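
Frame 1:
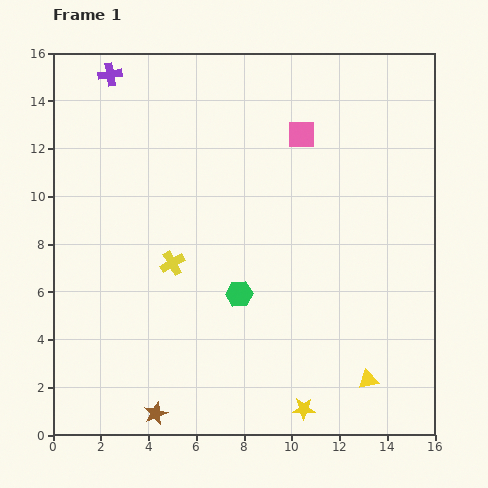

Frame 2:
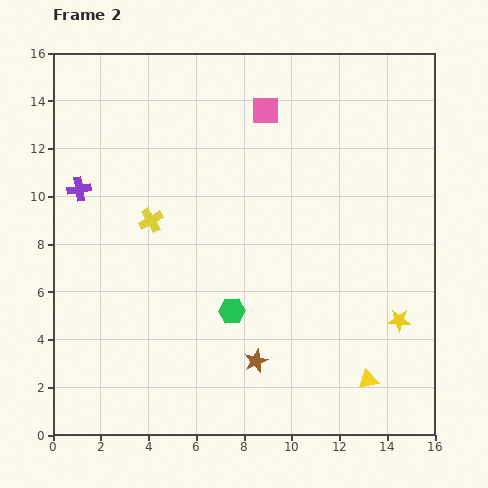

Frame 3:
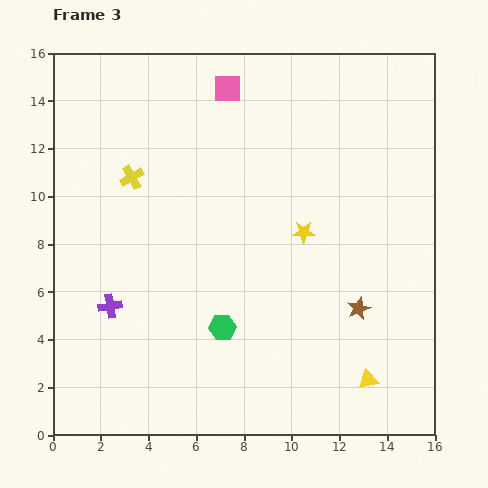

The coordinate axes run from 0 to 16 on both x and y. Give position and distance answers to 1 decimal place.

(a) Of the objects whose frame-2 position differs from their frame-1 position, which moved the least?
the green hexagon

(moved 0.8)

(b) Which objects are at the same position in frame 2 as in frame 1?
the yellow triangle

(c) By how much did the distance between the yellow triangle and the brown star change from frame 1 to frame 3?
-6.0

Distance in frame 1: 9.0. Distance in frame 3: 3.0.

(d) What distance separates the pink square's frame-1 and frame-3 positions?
3.6

The pink square moved from (10.4, 12.6) to (7.3, 14.5), a distance of √(3.1² + 1.9²) ≈ 3.6.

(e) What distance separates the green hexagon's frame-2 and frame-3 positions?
0.8

The green hexagon moved from (7.5, 5.2) to (7.1, 4.5), a distance of √(0.4² + 0.7²) ≈ 0.8.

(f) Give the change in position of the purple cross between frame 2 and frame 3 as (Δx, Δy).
(1.3, -4.9)

The purple cross was at (1.1, 10.3) in frame 2 and (2.4, 5.4) in frame 3.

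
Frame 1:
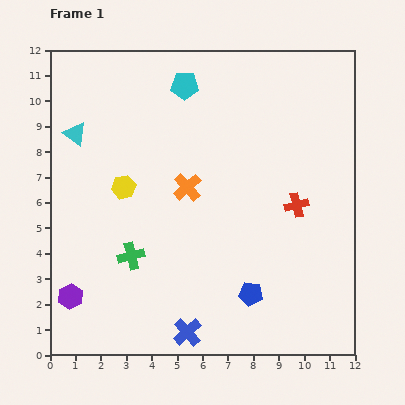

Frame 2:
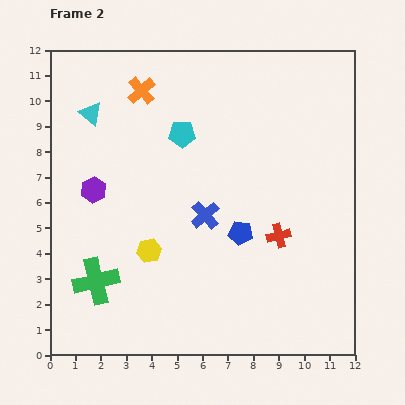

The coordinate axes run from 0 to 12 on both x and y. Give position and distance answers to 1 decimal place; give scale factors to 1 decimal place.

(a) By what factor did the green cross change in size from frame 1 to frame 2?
1.7×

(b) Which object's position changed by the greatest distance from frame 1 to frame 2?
the blue cross

(moved 4.7; next 4.3)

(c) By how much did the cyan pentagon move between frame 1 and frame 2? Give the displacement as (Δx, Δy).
(-0.1, -1.9)

The cyan pentagon was at (5.3, 10.6) in frame 1 and (5.2, 8.7) in frame 2.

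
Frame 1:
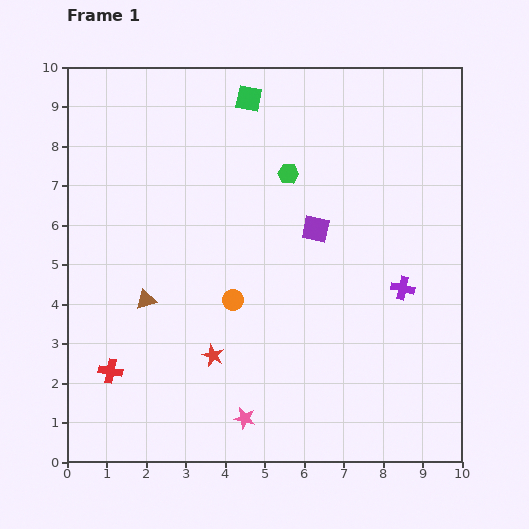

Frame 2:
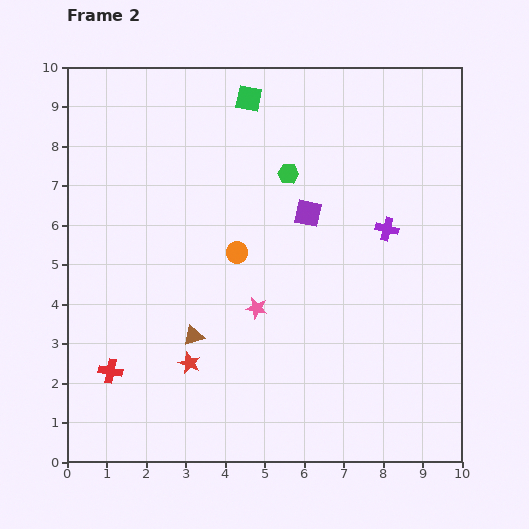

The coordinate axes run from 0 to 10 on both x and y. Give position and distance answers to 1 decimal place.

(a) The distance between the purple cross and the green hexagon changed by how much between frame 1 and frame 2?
-1.2

Distance in frame 1: 4.1. Distance in frame 2: 2.9.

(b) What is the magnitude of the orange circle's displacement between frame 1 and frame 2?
1.2

The orange circle moved from (4.2, 4.1) to (4.3, 5.3), a distance of √(0.1² + 1.2²) ≈ 1.2.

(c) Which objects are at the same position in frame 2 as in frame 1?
the red cross, the green square, the green hexagon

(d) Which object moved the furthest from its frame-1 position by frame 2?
the pink star

(moved 2.8; next 1.6)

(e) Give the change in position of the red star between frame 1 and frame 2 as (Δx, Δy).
(-0.6, -0.2)

The red star was at (3.7, 2.7) in frame 1 and (3.1, 2.5) in frame 2.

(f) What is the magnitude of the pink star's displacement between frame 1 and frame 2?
2.8

The pink star moved from (4.5, 1.1) to (4.8, 3.9), a distance of √(0.3² + 2.8²) ≈ 2.8.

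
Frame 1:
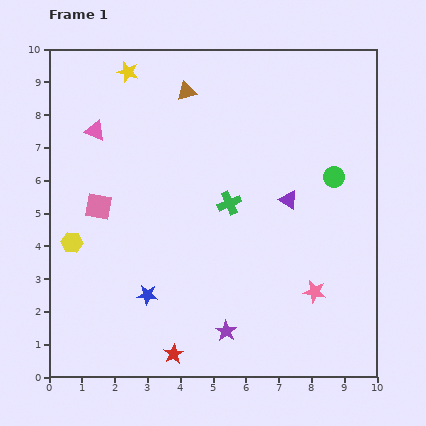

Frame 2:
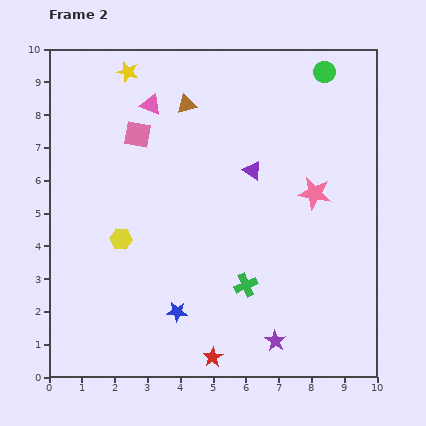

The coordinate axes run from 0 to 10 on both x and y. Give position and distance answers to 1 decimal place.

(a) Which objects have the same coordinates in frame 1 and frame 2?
the yellow star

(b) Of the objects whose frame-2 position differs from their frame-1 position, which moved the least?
the brown triangle

(moved 0.4)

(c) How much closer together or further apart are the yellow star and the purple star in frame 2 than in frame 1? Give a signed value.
+0.9

Distance in frame 1: 8.5. Distance in frame 2: 9.4.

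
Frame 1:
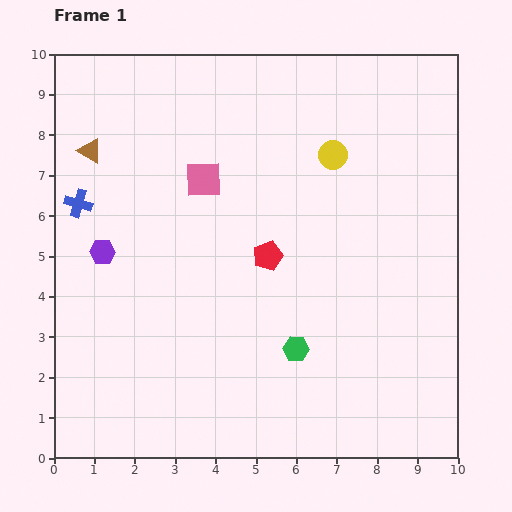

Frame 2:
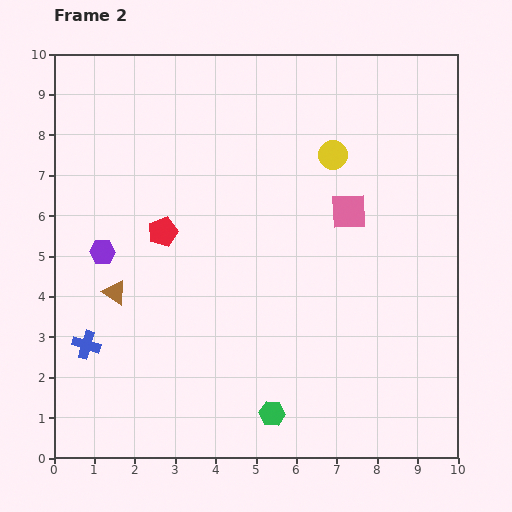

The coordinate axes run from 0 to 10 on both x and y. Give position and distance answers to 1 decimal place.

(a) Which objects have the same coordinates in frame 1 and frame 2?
the yellow circle, the purple hexagon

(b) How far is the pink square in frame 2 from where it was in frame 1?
3.7

The pink square moved from (3.7, 6.9) to (7.3, 6.1), a distance of √(3.6² + 0.8²) ≈ 3.7.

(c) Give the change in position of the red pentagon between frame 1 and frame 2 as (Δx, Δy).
(-2.6, 0.6)

The red pentagon was at (5.3, 5.0) in frame 1 and (2.7, 5.6) in frame 2.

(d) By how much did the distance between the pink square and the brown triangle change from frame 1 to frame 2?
+3.2

Distance in frame 1: 2.9. Distance in frame 2: 6.1.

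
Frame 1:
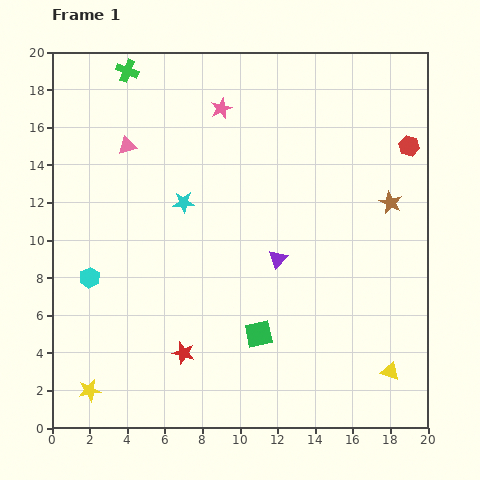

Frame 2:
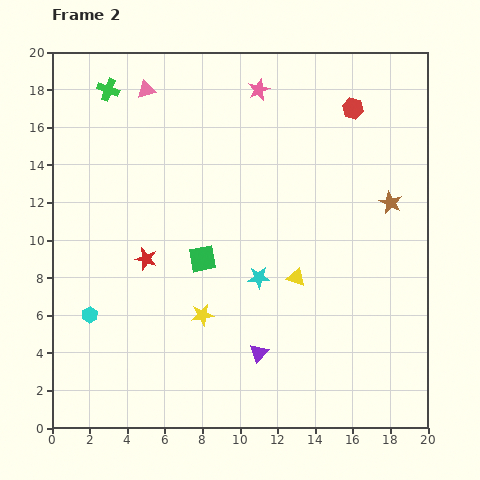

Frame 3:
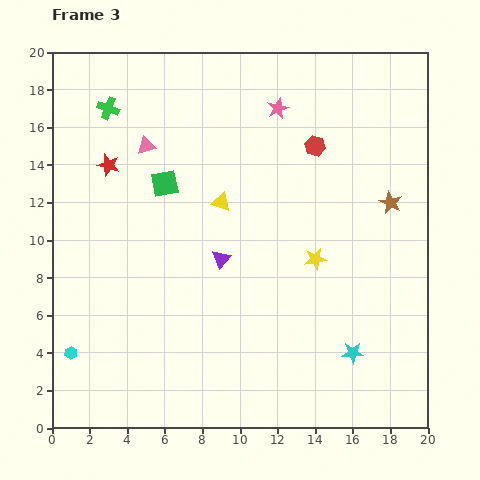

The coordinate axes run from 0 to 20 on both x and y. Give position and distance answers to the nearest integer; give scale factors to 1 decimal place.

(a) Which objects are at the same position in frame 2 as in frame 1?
the brown star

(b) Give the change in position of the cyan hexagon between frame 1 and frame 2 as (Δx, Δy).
(0, -2)

The cyan hexagon was at (2, 8) in frame 1 and (2, 6) in frame 2.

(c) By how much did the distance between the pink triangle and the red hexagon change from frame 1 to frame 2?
-4

Distance in frame 1: 15. Distance in frame 2: 11.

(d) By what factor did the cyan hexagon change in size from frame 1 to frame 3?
0.6×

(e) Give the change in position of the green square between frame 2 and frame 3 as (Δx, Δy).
(-2, 4)

The green square was at (8, 9) in frame 2 and (6, 13) in frame 3.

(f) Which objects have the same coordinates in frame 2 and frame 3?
the brown star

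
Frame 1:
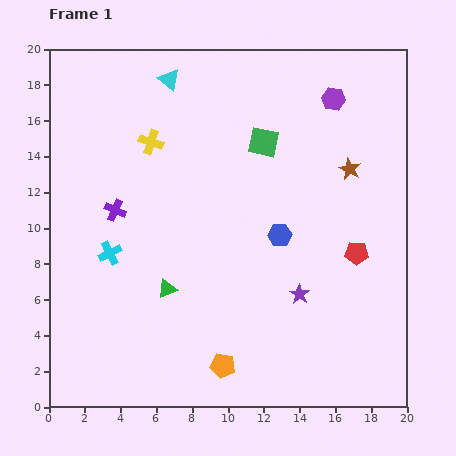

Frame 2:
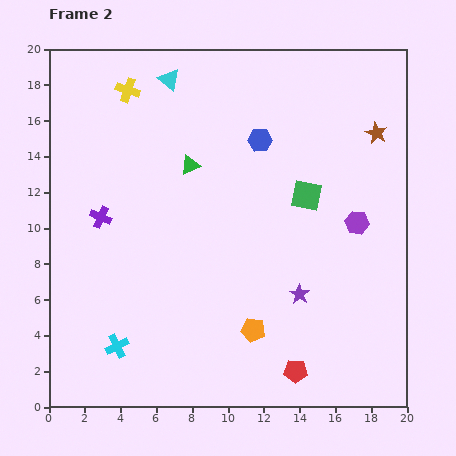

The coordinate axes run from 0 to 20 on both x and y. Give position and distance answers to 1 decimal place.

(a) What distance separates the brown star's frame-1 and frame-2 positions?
2.5

The brown star moved from (16.8, 13.3) to (18.3, 15.3), a distance of √(1.5² + 2.0²) ≈ 2.5.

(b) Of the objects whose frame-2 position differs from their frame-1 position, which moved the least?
the purple cross

(moved 0.9)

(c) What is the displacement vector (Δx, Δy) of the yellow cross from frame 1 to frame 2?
(-1.3, 2.9)

The yellow cross was at (5.7, 14.8) in frame 1 and (4.4, 17.7) in frame 2.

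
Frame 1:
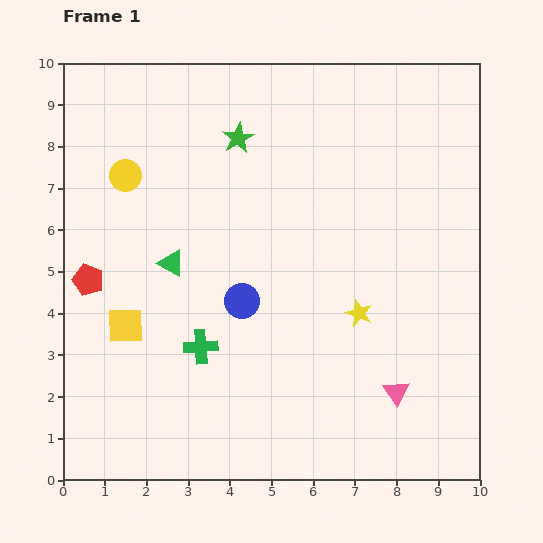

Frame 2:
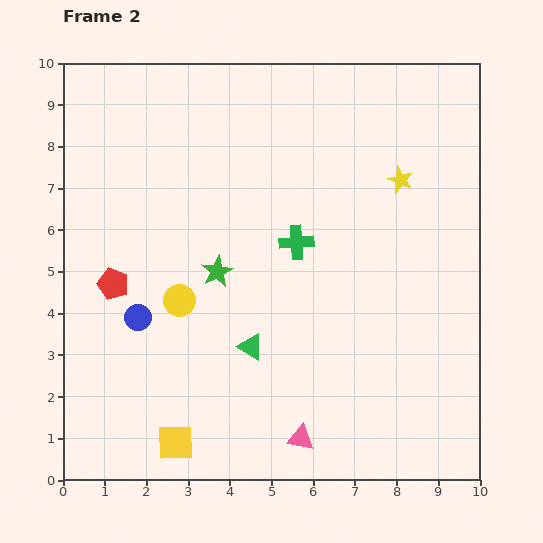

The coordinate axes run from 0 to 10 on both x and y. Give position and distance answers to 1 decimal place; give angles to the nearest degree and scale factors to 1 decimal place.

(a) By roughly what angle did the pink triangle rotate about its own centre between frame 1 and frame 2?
46° counter-clockwise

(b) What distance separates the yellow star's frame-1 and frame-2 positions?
3.4

The yellow star moved from (7.1, 4.0) to (8.1, 7.2), a distance of √(1.0² + 3.2²) ≈ 3.4.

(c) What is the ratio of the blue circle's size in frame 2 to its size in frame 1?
0.8×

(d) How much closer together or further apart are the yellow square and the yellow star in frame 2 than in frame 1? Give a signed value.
+2.7

Distance in frame 1: 5.6. Distance in frame 2: 8.3.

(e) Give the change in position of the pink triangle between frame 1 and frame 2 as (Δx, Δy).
(-2.3, -1.1)

The pink triangle was at (8.0, 2.1) in frame 1 and (5.7, 1.0) in frame 2.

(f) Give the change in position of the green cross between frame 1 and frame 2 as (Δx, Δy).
(2.3, 2.5)

The green cross was at (3.3, 3.2) in frame 1 and (5.6, 5.7) in frame 2.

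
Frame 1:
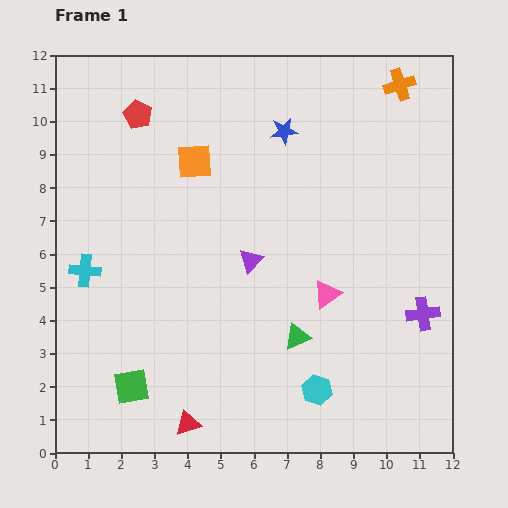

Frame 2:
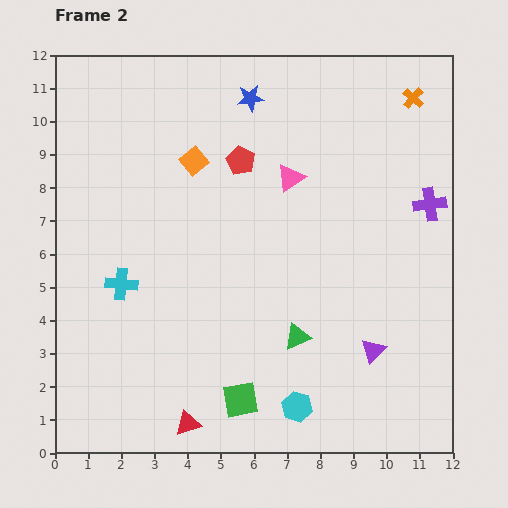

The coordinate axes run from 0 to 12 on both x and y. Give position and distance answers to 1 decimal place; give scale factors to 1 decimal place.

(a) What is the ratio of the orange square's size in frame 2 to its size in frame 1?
0.7×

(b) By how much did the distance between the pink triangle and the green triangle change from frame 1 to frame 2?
+3.2

Distance in frame 1: 1.6. Distance in frame 2: 4.8.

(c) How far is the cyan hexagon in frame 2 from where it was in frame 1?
0.8

The cyan hexagon moved from (7.9, 1.9) to (7.3, 1.4), a distance of √(0.6² + 0.5²) ≈ 0.8.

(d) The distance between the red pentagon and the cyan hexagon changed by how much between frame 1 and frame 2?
-2.3

Distance in frame 1: 9.9. Distance in frame 2: 7.6.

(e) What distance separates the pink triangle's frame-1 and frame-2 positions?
3.7

The pink triangle moved from (8.2, 4.8) to (7.1, 8.3), a distance of √(1.1² + 3.5²) ≈ 3.7.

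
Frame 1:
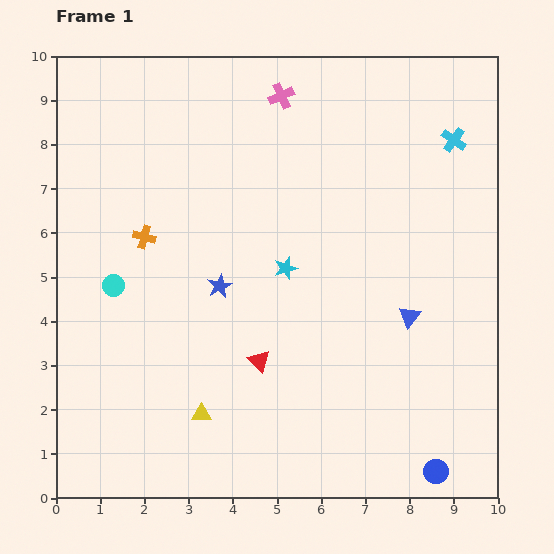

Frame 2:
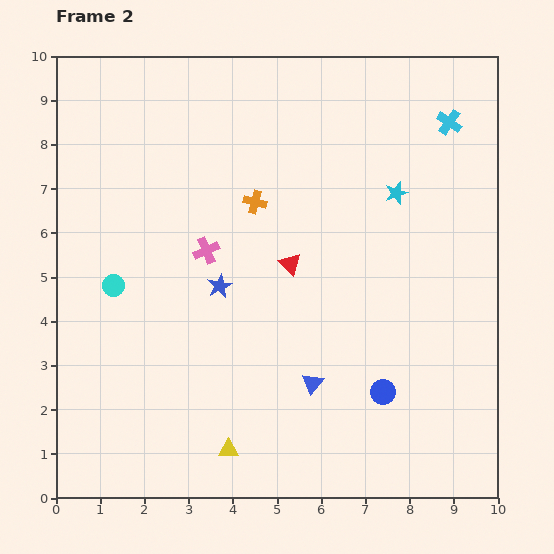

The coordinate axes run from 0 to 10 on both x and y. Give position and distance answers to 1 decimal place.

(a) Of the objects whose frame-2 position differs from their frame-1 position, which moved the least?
the cyan cross

(moved 0.4)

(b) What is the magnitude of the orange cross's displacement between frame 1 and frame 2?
2.6

The orange cross moved from (2.0, 5.9) to (4.5, 6.7), a distance of √(2.5² + 0.8²) ≈ 2.6.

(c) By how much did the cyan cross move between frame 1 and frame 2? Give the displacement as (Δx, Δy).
(-0.1, 0.4)

The cyan cross was at (9.0, 8.1) in frame 1 and (8.9, 8.5) in frame 2.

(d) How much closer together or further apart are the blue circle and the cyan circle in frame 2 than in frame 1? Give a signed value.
-1.8

Distance in frame 1: 8.4. Distance in frame 2: 6.6.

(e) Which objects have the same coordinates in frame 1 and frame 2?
the blue star, the cyan circle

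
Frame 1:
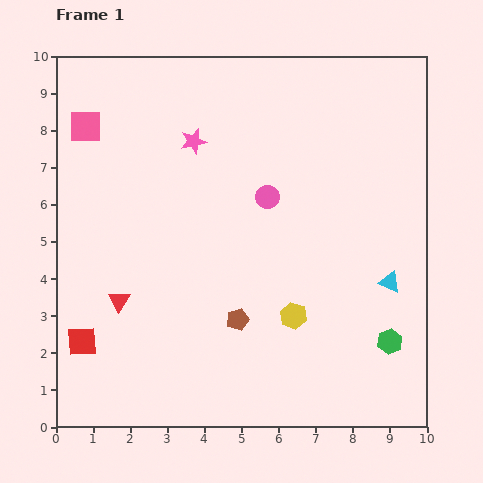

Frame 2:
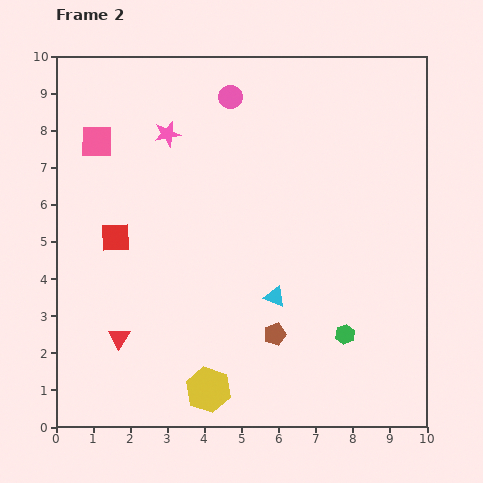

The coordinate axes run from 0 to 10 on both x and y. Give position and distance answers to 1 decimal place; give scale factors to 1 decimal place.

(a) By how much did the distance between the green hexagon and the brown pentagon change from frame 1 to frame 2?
-2.2

Distance in frame 1: 4.1. Distance in frame 2: 1.9.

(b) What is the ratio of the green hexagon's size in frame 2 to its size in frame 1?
0.8×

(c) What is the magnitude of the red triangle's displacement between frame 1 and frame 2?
1.0

The red triangle moved from (1.7, 3.4) to (1.7, 2.4), a distance of √(0.0² + 1.0²) ≈ 1.0.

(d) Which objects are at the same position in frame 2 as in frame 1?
none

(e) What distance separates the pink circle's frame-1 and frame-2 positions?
2.9

The pink circle moved from (5.7, 6.2) to (4.7, 8.9), a distance of √(1.0² + 2.7²) ≈ 2.9.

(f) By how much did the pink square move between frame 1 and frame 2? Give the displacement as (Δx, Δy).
(0.3, -0.4)

The pink square was at (0.8, 8.1) in frame 1 and (1.1, 7.7) in frame 2.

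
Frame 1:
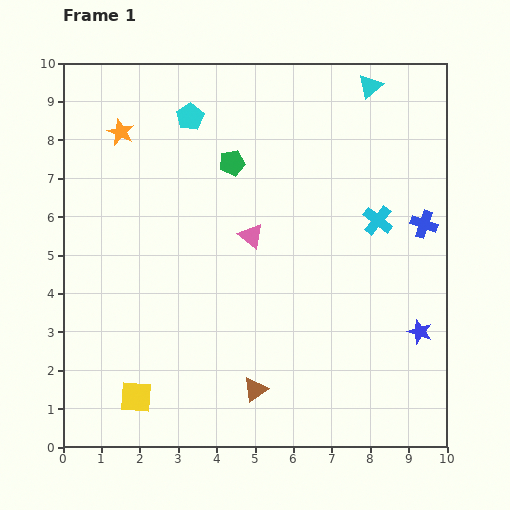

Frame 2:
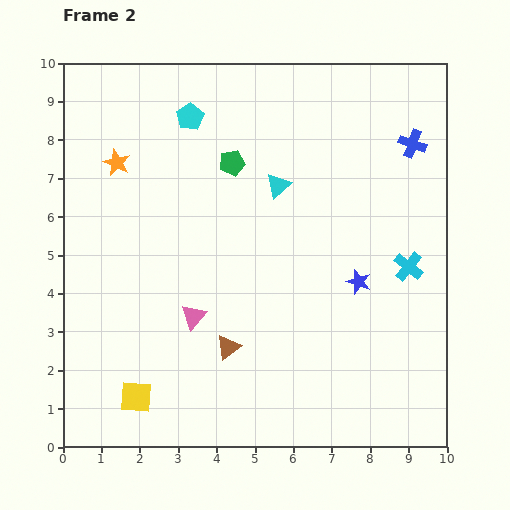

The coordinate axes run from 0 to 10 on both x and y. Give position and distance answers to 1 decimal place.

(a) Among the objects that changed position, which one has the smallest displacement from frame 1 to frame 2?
the orange star

(moved 0.8)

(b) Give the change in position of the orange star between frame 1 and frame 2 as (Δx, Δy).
(-0.1, -0.8)

The orange star was at (1.5, 8.2) in frame 1 and (1.4, 7.4) in frame 2.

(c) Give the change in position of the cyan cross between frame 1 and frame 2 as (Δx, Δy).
(0.8, -1.2)

The cyan cross was at (8.2, 5.9) in frame 1 and (9.0, 4.7) in frame 2.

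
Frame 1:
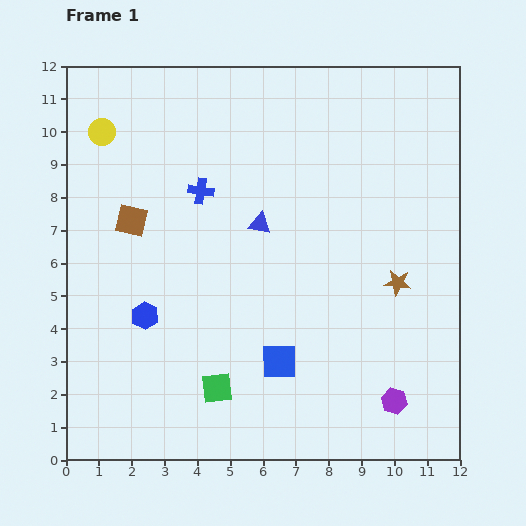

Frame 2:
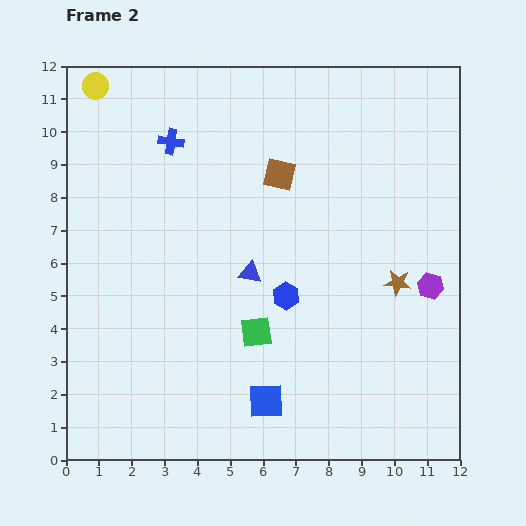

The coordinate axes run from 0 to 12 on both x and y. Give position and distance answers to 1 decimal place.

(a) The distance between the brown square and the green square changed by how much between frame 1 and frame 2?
-0.8

Distance in frame 1: 5.7. Distance in frame 2: 4.9.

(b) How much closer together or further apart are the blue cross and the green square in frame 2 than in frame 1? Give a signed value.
+0.4

Distance in frame 1: 6.0. Distance in frame 2: 6.4.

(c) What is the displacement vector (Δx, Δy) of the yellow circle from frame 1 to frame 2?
(-0.2, 1.4)

The yellow circle was at (1.1, 10.0) in frame 1 and (0.9, 11.4) in frame 2.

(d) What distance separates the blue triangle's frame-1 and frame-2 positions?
1.5

The blue triangle moved from (5.9, 7.2) to (5.6, 5.7), a distance of √(0.3² + 1.5²) ≈ 1.5.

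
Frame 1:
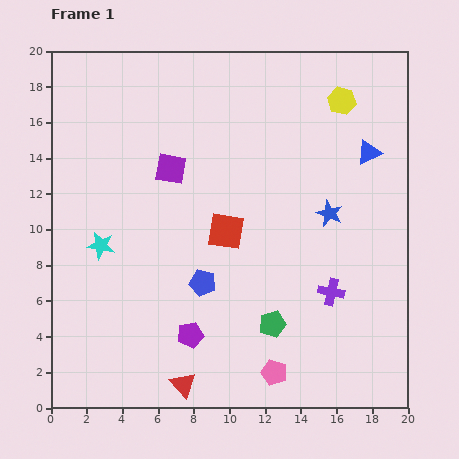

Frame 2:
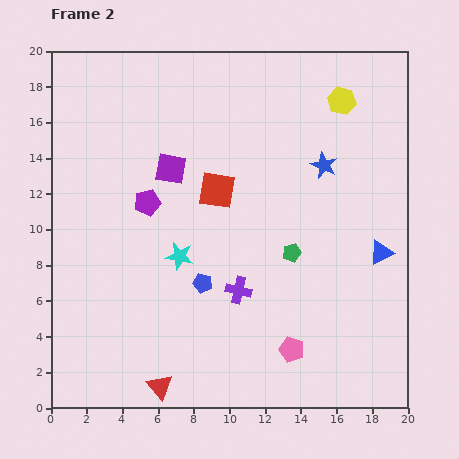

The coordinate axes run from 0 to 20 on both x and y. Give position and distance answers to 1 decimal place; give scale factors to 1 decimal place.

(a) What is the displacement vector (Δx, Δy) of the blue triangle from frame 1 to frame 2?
(0.7, -5.6)

The blue triangle was at (17.8, 14.3) in frame 1 and (18.5, 8.7) in frame 2.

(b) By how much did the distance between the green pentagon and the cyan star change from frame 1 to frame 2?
-4.3

Distance in frame 1: 10.6. Distance in frame 2: 6.3.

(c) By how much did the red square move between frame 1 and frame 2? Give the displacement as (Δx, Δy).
(-0.5, 2.3)

The red square was at (9.8, 9.9) in frame 1 and (9.3, 12.2) in frame 2.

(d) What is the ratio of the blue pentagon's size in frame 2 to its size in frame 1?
0.7×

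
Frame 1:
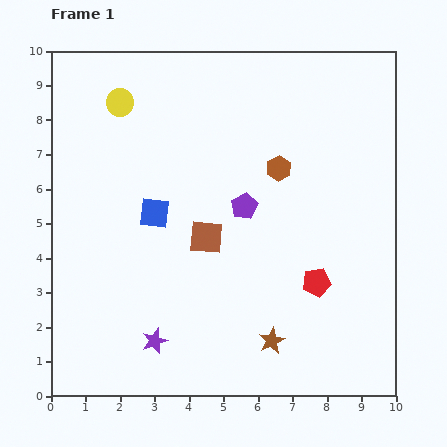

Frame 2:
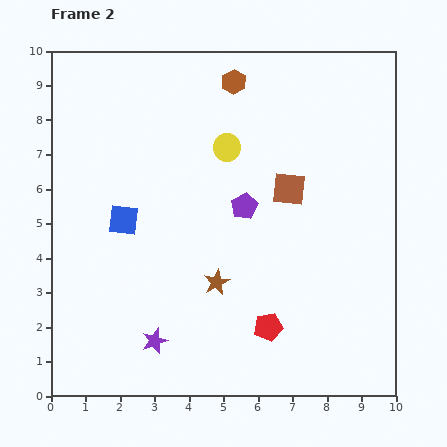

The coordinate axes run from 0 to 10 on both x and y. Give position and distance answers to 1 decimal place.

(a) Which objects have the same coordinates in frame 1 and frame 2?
the purple star, the purple pentagon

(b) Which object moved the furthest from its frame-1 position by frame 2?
the yellow circle

(moved 3.4; next 2.8)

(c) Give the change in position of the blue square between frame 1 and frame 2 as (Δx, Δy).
(-0.9, -0.2)

The blue square was at (3.0, 5.3) in frame 1 and (2.1, 5.1) in frame 2.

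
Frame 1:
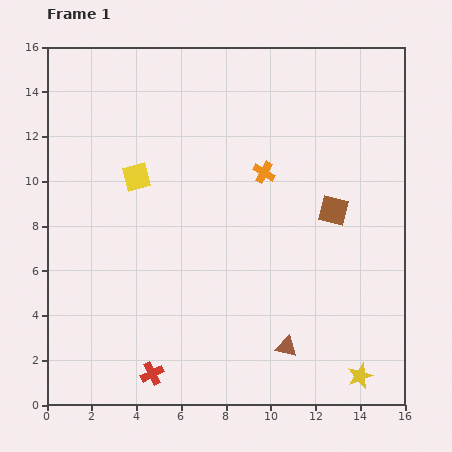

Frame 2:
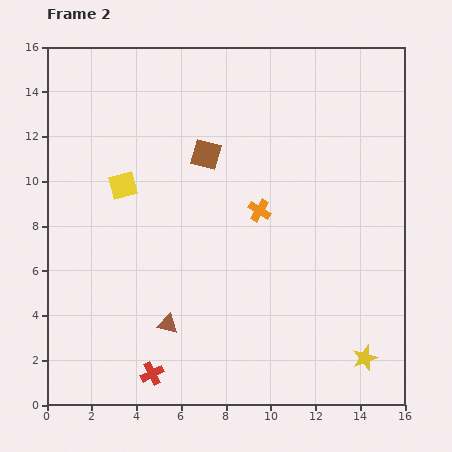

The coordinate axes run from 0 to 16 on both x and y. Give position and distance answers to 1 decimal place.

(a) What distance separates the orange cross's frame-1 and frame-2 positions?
1.7

The orange cross moved from (9.7, 10.4) to (9.5, 8.7), a distance of √(0.2² + 1.7²) ≈ 1.7.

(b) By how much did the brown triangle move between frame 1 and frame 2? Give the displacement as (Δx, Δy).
(-5.3, 1.0)

The brown triangle was at (10.7, 2.6) in frame 1 and (5.4, 3.6) in frame 2.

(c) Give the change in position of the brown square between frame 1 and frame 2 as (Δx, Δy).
(-5.7, 2.5)

The brown square was at (12.8, 8.7) in frame 1 and (7.1, 11.2) in frame 2.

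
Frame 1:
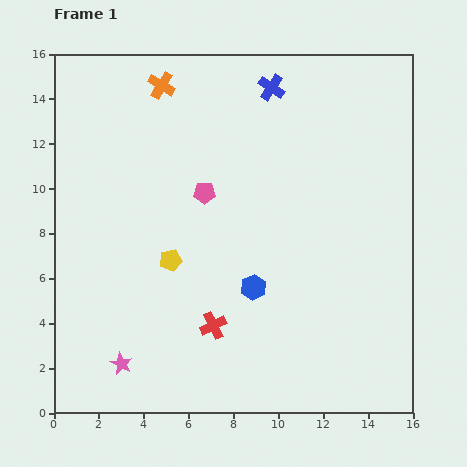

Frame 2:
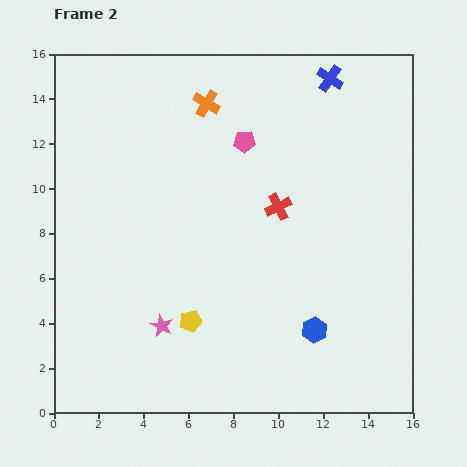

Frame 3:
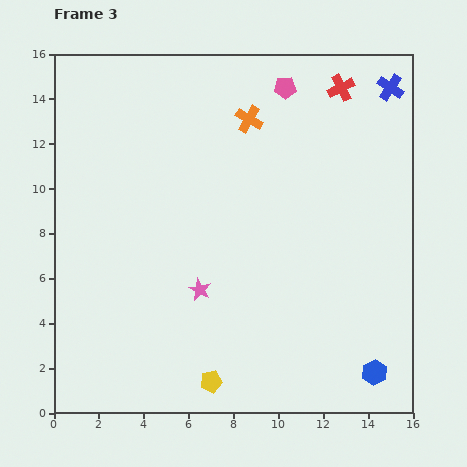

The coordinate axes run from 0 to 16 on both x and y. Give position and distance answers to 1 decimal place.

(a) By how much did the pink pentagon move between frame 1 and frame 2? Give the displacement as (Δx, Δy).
(1.8, 2.3)

The pink pentagon was at (6.7, 9.8) in frame 1 and (8.5, 12.1) in frame 2.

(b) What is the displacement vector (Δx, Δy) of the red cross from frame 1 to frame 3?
(5.7, 10.6)

The red cross was at (7.1, 3.9) in frame 1 and (12.8, 14.5) in frame 3.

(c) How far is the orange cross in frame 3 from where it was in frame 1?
4.2

The orange cross moved from (4.8, 14.6) to (8.7, 13.1), a distance of √(3.9² + 1.5²) ≈ 4.2.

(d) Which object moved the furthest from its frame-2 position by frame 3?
the red cross

(moved 6.0; next 3.3)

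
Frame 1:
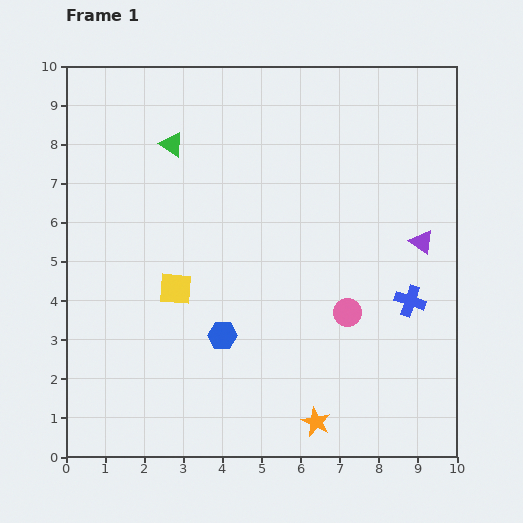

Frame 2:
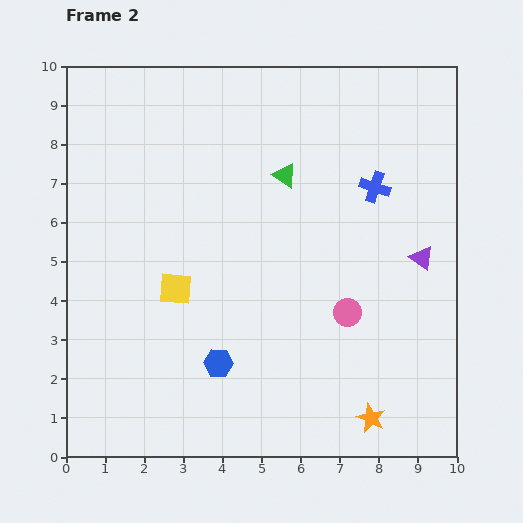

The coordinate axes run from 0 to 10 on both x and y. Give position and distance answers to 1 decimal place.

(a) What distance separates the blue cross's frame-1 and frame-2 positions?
3.0

The blue cross moved from (8.8, 4.0) to (7.9, 6.9), a distance of √(0.9² + 2.9²) ≈ 3.0.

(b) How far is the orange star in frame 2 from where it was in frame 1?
1.4

The orange star moved from (6.4, 0.9) to (7.8, 1.0), a distance of √(1.4² + 0.1²) ≈ 1.4.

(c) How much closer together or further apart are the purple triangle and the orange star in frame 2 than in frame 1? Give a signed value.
-1.0

Distance in frame 1: 5.3. Distance in frame 2: 4.3.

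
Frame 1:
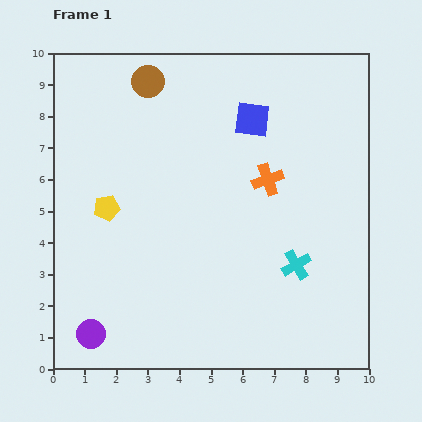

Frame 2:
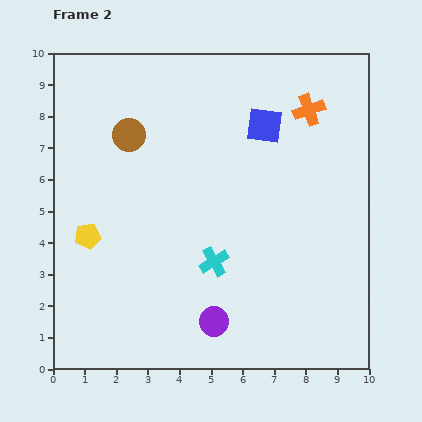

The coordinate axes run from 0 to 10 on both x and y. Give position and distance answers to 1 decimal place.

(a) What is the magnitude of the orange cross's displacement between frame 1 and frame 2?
2.6

The orange cross moved from (6.8, 6.0) to (8.1, 8.2), a distance of √(1.3² + 2.2²) ≈ 2.6.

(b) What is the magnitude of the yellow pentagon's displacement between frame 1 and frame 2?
1.1

The yellow pentagon moved from (1.7, 5.1) to (1.1, 4.2), a distance of √(0.6² + 0.9²) ≈ 1.1.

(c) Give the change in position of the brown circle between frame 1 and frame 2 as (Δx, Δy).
(-0.6, -1.7)

The brown circle was at (3.0, 9.1) in frame 1 and (2.4, 7.4) in frame 2.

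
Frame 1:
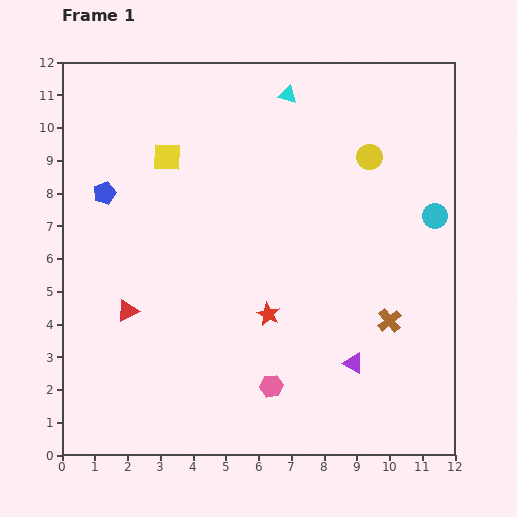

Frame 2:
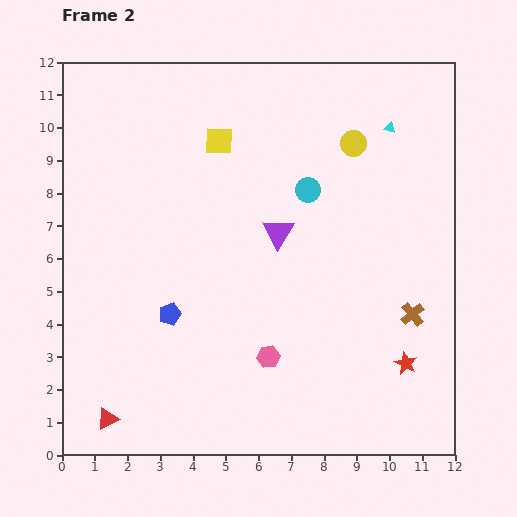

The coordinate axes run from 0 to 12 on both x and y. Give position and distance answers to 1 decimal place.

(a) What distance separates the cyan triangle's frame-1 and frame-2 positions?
3.3

The cyan triangle moved from (6.9, 11.0) to (10.0, 10.0), a distance of √(3.1² + 1.0²) ≈ 3.3.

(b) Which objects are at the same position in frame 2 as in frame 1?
none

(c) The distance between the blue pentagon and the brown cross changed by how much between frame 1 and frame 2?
-2.1

Distance in frame 1: 9.5. Distance in frame 2: 7.4.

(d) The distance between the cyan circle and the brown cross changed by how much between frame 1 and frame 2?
+1.5

Distance in frame 1: 3.5. Distance in frame 2: 5.0.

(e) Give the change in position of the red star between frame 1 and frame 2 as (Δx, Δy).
(4.2, -1.5)

The red star was at (6.3, 4.3) in frame 1 and (10.5, 2.8) in frame 2.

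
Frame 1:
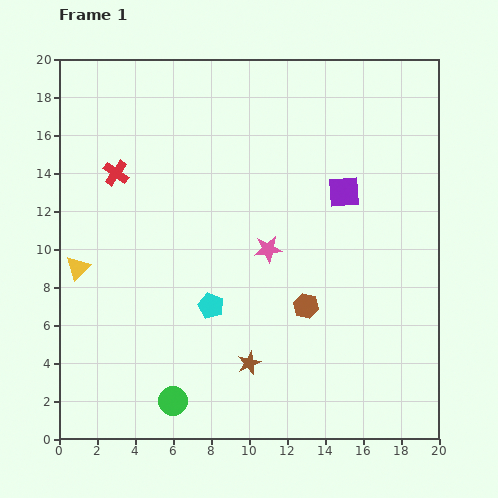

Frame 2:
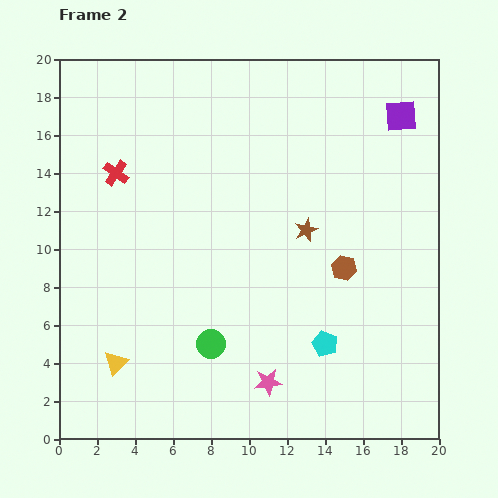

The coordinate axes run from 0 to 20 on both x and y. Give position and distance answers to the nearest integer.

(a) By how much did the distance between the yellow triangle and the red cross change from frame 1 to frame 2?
+5

Distance in frame 1: 5. Distance in frame 2: 10.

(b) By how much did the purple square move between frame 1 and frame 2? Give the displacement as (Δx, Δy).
(3, 4)

The purple square was at (15, 13) in frame 1 and (18, 17) in frame 2.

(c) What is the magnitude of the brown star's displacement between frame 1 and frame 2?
8

The brown star moved from (10, 4) to (13, 11), a distance of √(3² + 7²) ≈ 8.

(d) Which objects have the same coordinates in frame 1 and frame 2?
the red cross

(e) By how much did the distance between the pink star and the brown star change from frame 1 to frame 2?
+2

Distance in frame 1: 6. Distance in frame 2: 8.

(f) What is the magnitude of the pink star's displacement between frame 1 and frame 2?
7

The pink star moved from (11, 10) to (11, 3), a distance of √(0² + 7²) ≈ 7.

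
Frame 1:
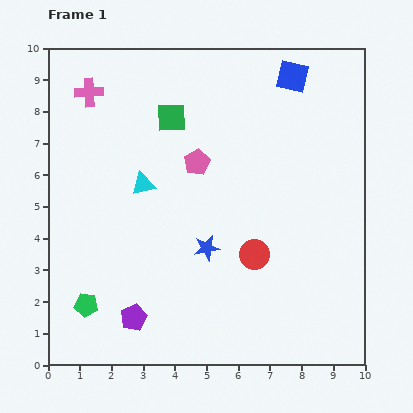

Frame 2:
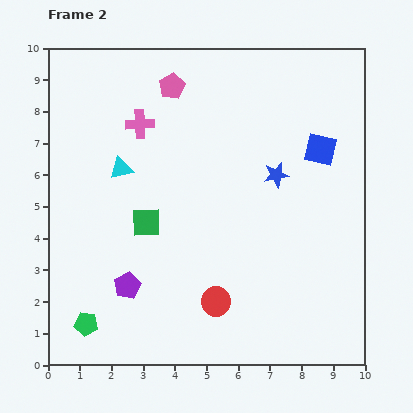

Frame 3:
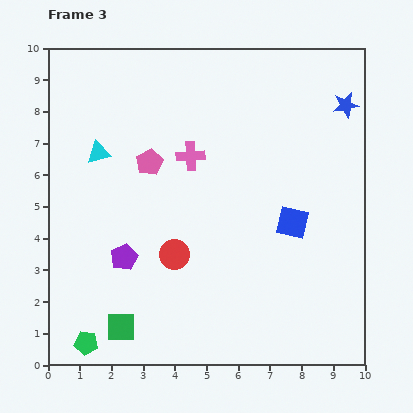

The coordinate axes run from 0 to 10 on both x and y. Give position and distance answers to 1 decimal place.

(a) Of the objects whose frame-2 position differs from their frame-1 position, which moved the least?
the green pentagon

(moved 0.6)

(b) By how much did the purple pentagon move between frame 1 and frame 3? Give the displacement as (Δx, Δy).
(-0.3, 1.9)

The purple pentagon was at (2.7, 1.5) in frame 1 and (2.4, 3.4) in frame 3.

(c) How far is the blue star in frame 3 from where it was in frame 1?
6.3

The blue star moved from (5.0, 3.7) to (9.4, 8.2), a distance of √(4.4² + 4.5²) ≈ 6.3.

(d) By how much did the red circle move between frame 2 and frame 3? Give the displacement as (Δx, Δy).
(-1.3, 1.5)

The red circle was at (5.3, 2.0) in frame 2 and (4.0, 3.5) in frame 3.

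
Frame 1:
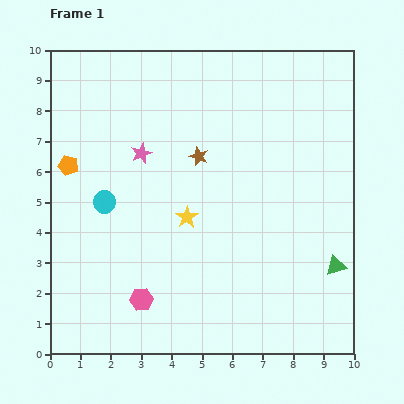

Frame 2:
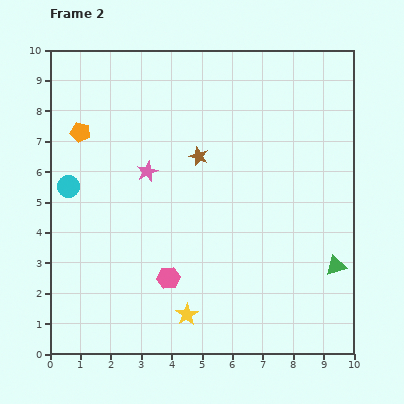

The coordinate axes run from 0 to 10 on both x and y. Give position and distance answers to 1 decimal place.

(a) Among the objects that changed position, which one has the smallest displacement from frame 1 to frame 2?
the pink star

(moved 0.6)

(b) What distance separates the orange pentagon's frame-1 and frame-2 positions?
1.2

The orange pentagon moved from (0.6, 6.2) to (1.0, 7.3), a distance of √(0.4² + 1.1²) ≈ 1.2.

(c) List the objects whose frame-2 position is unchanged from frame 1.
the brown star, the green triangle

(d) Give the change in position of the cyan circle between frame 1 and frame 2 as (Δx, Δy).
(-1.2, 0.5)

The cyan circle was at (1.8, 5.0) in frame 1 and (0.6, 5.5) in frame 2.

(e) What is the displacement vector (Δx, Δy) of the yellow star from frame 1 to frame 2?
(0.0, -3.2)

The yellow star was at (4.5, 4.5) in frame 1 and (4.5, 1.3) in frame 2.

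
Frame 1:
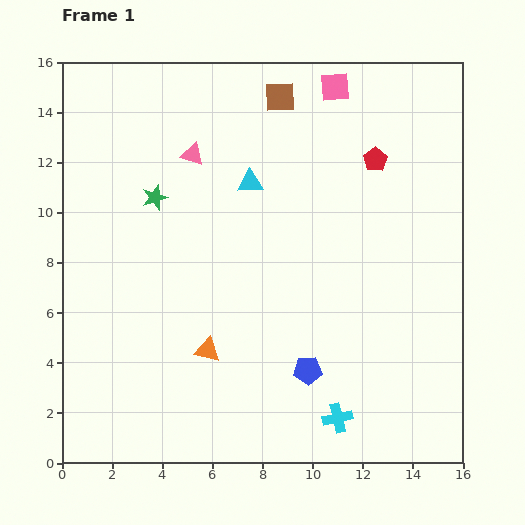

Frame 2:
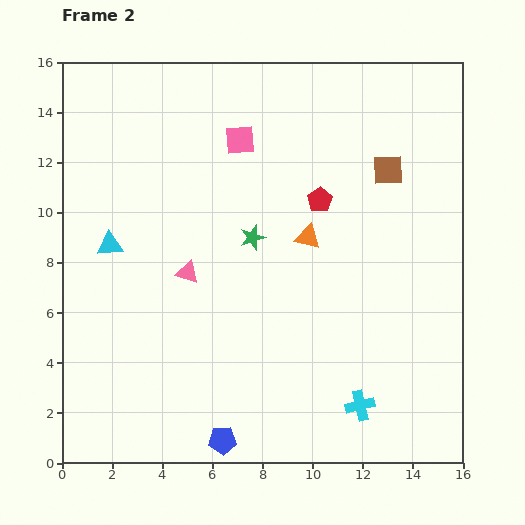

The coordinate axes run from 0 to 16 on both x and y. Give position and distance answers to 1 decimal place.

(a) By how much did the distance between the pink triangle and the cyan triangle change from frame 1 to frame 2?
+0.8

Distance in frame 1: 2.5. Distance in frame 2: 3.3.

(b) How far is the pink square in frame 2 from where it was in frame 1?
4.3

The pink square moved from (10.9, 15.0) to (7.1, 12.9), a distance of √(3.8² + 2.1²) ≈ 4.3.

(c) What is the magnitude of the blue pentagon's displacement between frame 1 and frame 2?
4.4

The blue pentagon moved from (9.8, 3.7) to (6.4, 0.9), a distance of √(3.4² + 2.8²) ≈ 4.4.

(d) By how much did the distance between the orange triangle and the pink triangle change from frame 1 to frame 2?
-2.8

Distance in frame 1: 7.8. Distance in frame 2: 5.0.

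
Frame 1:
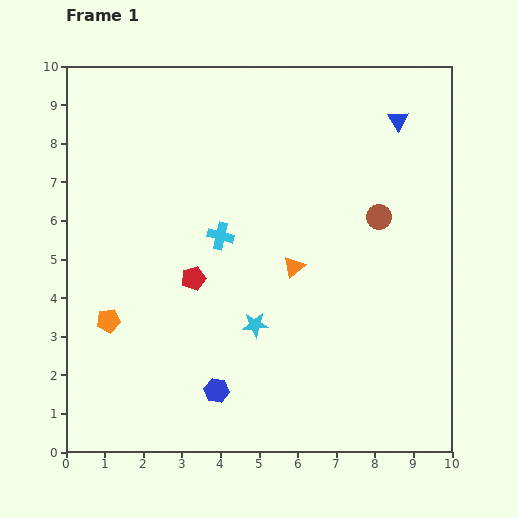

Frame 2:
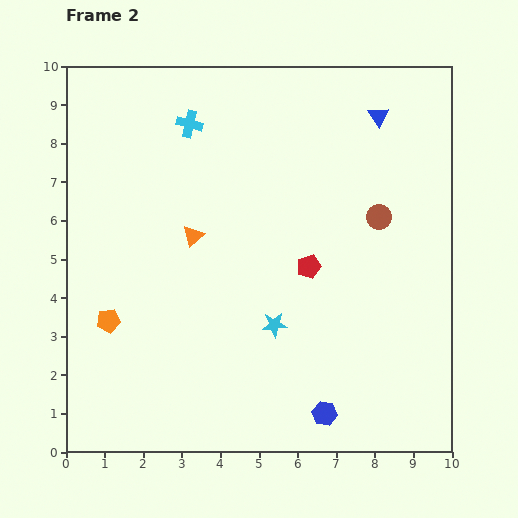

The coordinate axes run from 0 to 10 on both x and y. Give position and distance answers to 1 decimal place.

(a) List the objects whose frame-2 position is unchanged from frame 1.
the orange pentagon, the brown circle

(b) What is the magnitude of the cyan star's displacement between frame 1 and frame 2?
0.5

The cyan star moved from (4.9, 3.3) to (5.4, 3.3), a distance of √(0.5² + 0.0²) ≈ 0.5.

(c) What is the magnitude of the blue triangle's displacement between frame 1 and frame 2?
0.5

The blue triangle moved from (8.6, 8.6) to (8.1, 8.7), a distance of √(0.5² + 0.1²) ≈ 0.5.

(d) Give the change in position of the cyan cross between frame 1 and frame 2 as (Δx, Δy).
(-0.8, 2.9)

The cyan cross was at (4.0, 5.6) in frame 1 and (3.2, 8.5) in frame 2.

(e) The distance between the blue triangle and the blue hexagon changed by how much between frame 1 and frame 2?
-0.6

Distance in frame 1: 8.4. Distance in frame 2: 7.8.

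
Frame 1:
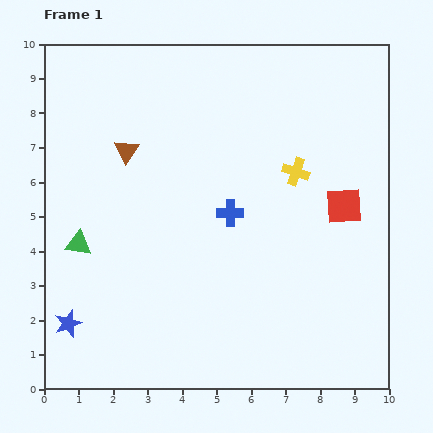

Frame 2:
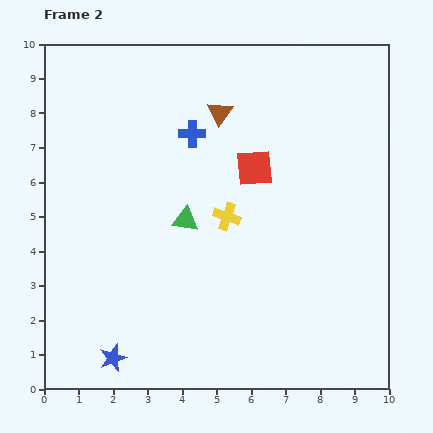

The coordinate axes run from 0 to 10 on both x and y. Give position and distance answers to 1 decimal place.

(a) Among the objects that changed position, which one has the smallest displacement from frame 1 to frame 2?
the blue star

(moved 1.6)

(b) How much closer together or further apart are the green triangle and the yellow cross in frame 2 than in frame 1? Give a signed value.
-5.4

Distance in frame 1: 6.6. Distance in frame 2: 1.2.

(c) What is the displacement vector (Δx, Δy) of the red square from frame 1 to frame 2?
(-2.6, 1.1)

The red square was at (8.7, 5.3) in frame 1 and (6.1, 6.4) in frame 2.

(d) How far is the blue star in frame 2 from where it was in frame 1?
1.6

The blue star moved from (0.7, 1.9) to (2.0, 0.9), a distance of √(1.3² + 1.0²) ≈ 1.6.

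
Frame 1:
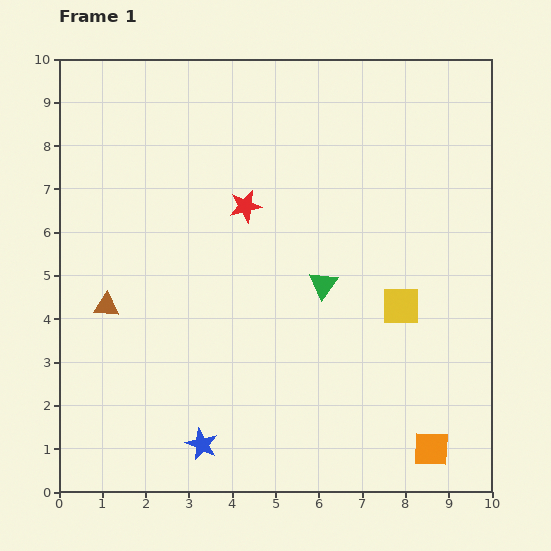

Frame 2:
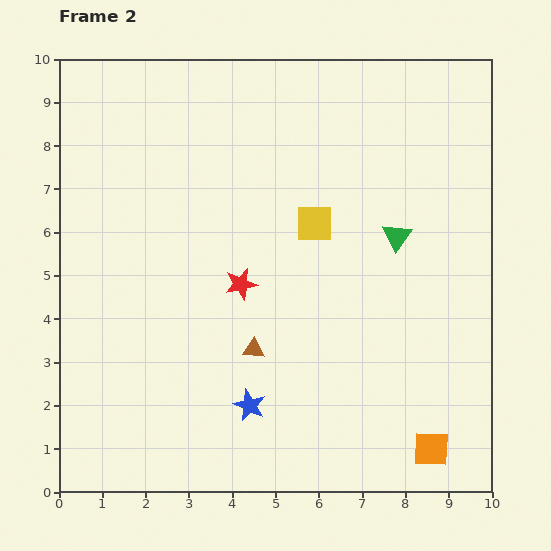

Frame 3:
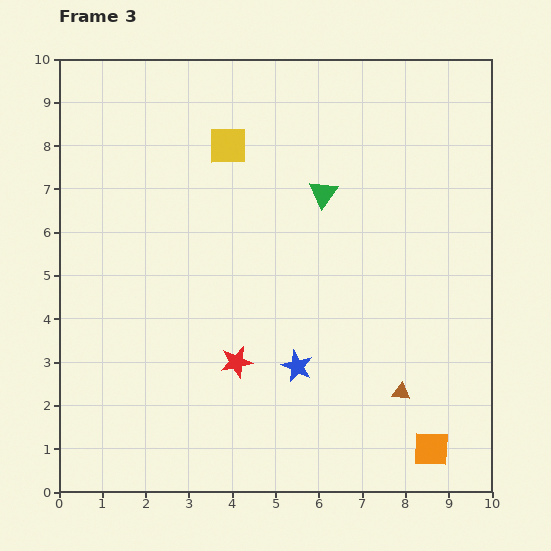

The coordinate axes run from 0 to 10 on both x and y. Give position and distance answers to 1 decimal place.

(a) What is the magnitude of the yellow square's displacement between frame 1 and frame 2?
2.8

The yellow square moved from (7.9, 4.3) to (5.9, 6.2), a distance of √(2.0² + 1.9²) ≈ 2.8.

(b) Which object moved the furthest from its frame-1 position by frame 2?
the brown triangle

(moved 3.5; next 2.8)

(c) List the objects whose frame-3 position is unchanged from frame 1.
the orange square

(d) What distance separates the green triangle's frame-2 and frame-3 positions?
2.0

The green triangle moved from (7.8, 5.9) to (6.1, 6.9), a distance of √(1.7² + 1.0²) ≈ 2.0.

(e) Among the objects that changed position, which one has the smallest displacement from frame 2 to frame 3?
the blue star

(moved 1.4)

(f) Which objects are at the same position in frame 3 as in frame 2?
the orange square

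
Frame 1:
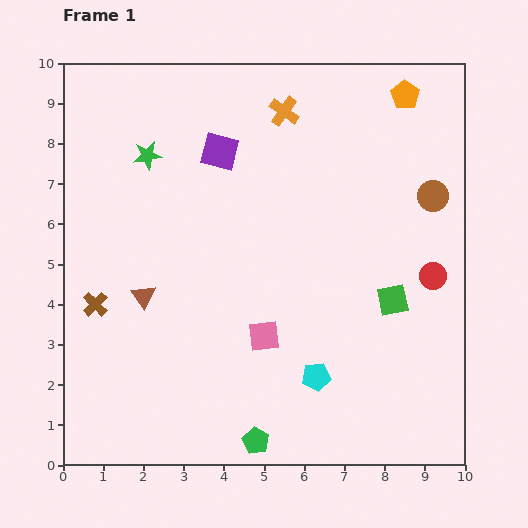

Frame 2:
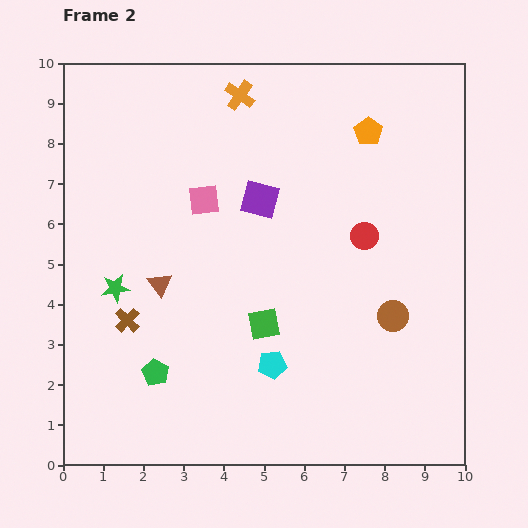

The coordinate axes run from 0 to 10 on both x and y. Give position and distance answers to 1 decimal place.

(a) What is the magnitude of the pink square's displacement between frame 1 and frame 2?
3.7

The pink square moved from (5.0, 3.2) to (3.5, 6.6), a distance of √(1.5² + 3.4²) ≈ 3.7.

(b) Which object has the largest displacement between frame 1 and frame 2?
the pink square

(moved 3.7; next 3.4)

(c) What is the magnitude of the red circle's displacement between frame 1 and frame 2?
2.0

The red circle moved from (9.2, 4.7) to (7.5, 5.7), a distance of √(1.7² + 1.0²) ≈ 2.0.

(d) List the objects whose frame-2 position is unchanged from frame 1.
none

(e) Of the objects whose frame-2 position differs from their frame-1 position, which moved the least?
the brown triangle

(moved 0.5)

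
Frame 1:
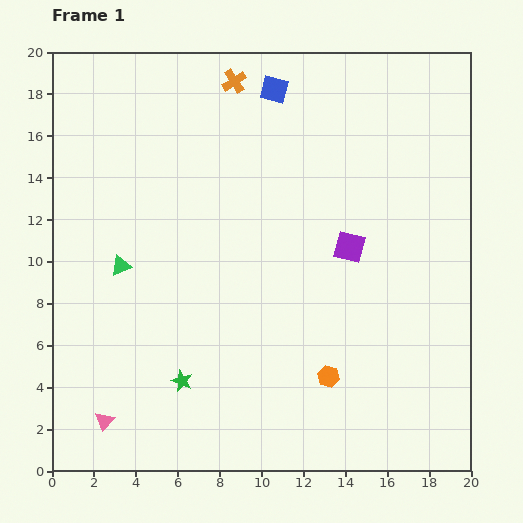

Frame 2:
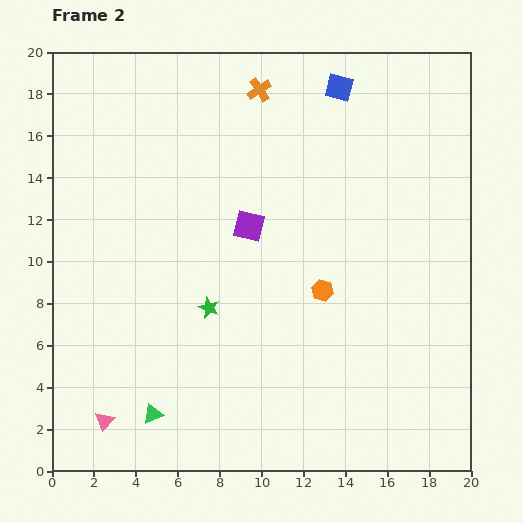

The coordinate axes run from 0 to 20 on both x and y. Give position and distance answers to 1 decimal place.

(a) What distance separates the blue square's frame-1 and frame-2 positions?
3.1

The blue square moved from (10.6, 18.2) to (13.7, 18.3), a distance of √(3.1² + 0.1²) ≈ 3.1.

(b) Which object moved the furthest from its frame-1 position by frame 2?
the green triangle

(moved 7.3; next 4.9)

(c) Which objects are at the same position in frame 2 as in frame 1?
the pink triangle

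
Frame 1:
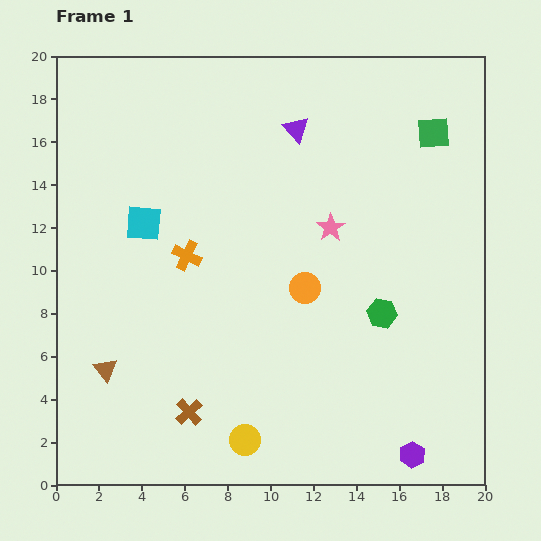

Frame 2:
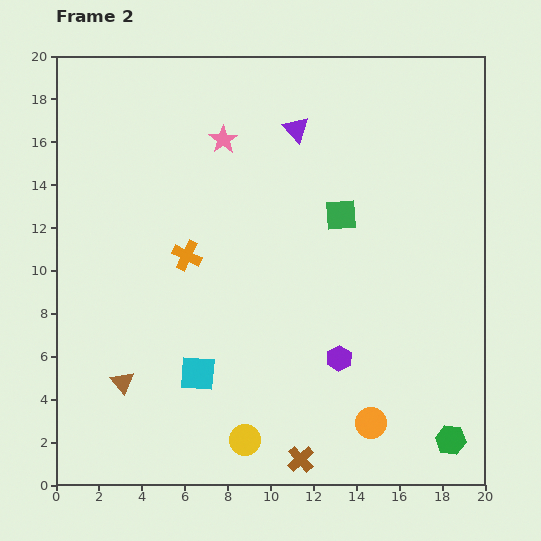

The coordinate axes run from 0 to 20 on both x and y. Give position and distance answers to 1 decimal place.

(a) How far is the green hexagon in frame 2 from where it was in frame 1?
6.7

The green hexagon moved from (15.2, 8.0) to (18.4, 2.1), a distance of √(3.2² + 5.9²) ≈ 6.7.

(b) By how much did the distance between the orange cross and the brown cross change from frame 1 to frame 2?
+3.6

Distance in frame 1: 7.3. Distance in frame 2: 10.9.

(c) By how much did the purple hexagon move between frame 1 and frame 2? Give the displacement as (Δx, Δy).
(-3.4, 4.5)

The purple hexagon was at (16.6, 1.4) in frame 1 and (13.2, 5.9) in frame 2.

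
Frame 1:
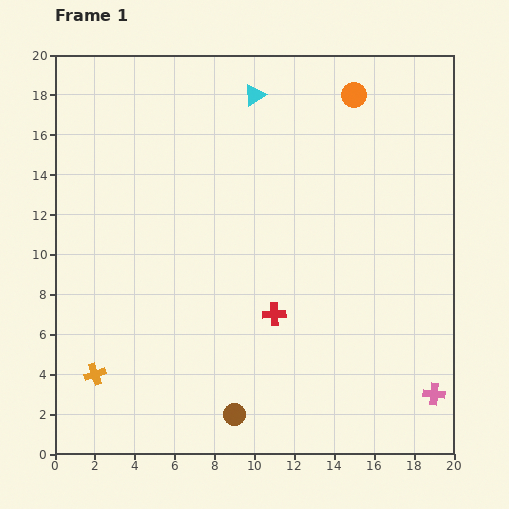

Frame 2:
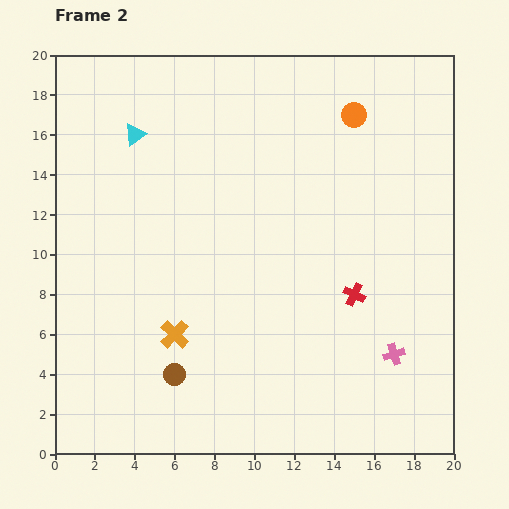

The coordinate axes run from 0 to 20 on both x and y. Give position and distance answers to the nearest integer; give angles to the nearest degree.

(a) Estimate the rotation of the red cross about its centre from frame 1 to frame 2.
28° clockwise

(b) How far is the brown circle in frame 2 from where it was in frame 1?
4

The brown circle moved from (9, 2) to (6, 4), a distance of √(3² + 2²) ≈ 4.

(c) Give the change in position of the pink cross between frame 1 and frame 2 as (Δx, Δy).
(-2, 2)

The pink cross was at (19, 3) in frame 1 and (17, 5) in frame 2.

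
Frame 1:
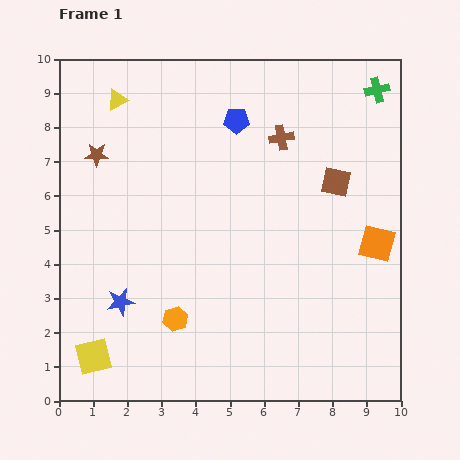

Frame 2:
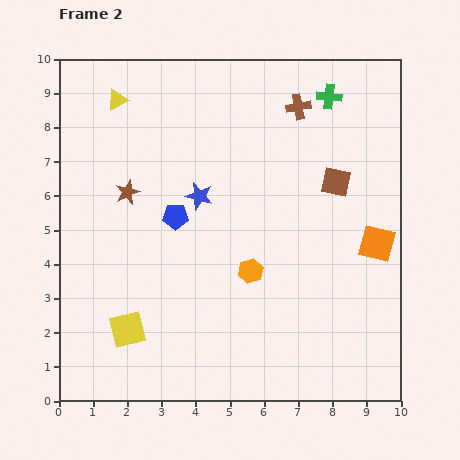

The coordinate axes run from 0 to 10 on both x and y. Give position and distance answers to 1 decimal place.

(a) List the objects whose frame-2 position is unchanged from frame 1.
the orange square, the brown square, the yellow triangle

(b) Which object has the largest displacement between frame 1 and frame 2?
the blue star

(moved 3.9; next 3.3)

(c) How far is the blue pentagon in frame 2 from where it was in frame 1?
3.3

The blue pentagon moved from (5.2, 8.2) to (3.4, 5.4), a distance of √(1.8² + 2.8²) ≈ 3.3.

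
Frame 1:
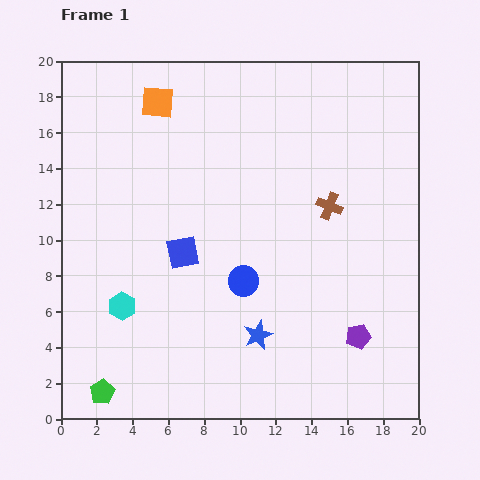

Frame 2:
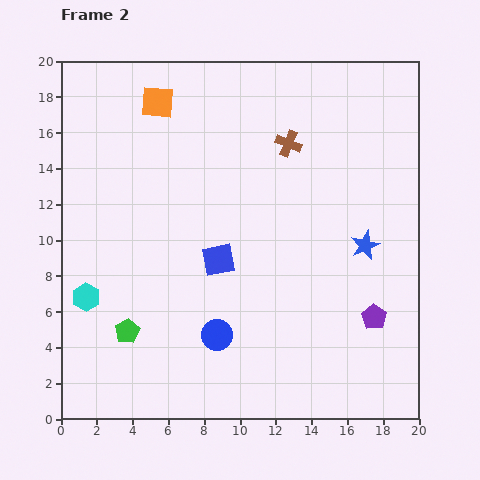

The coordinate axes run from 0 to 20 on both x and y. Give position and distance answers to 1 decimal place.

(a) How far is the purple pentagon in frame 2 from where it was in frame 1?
1.4

The purple pentagon moved from (16.6, 4.6) to (17.5, 5.7), a distance of √(0.9² + 1.1²) ≈ 1.4.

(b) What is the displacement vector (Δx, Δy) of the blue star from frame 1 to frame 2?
(6.0, 5.0)

The blue star was at (11.0, 4.7) in frame 1 and (17.0, 9.7) in frame 2.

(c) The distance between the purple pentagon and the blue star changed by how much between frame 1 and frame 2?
-1.6

Distance in frame 1: 5.6. Distance in frame 2: 4.0.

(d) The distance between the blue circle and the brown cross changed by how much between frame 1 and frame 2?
+5.0

Distance in frame 1: 6.4. Distance in frame 2: 11.4.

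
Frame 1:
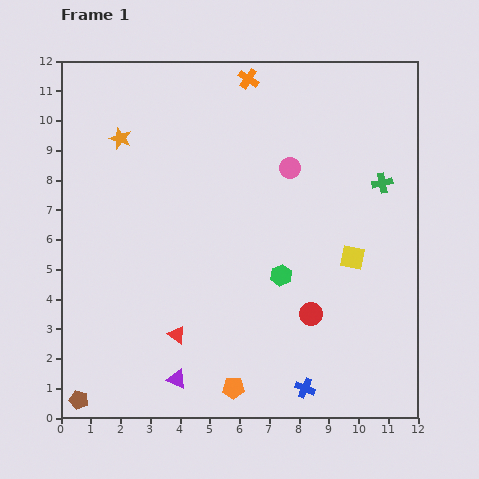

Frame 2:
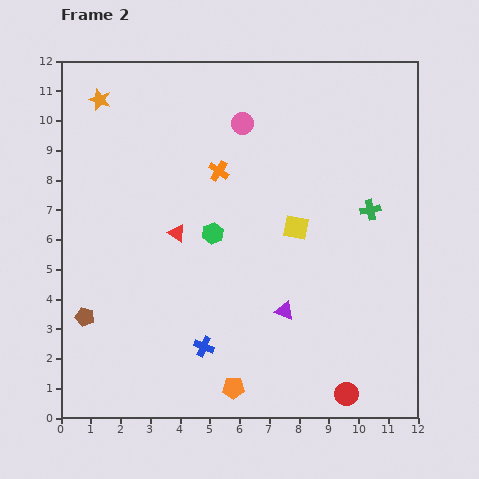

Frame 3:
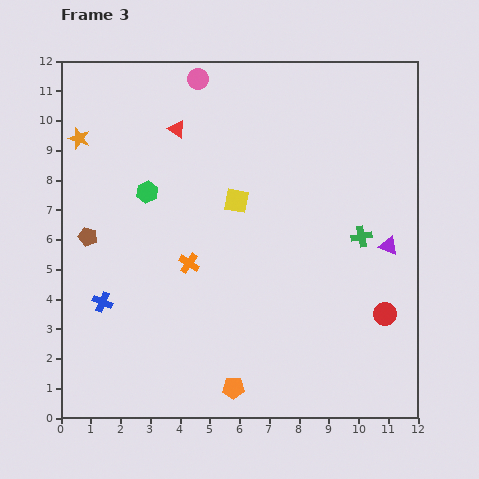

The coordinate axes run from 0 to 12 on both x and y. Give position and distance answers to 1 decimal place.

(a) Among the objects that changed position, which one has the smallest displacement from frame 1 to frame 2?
the green cross

(moved 1.0)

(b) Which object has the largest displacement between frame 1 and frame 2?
the purple triangle

(moved 4.3; next 3.7)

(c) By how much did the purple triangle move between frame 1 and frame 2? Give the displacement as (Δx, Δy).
(3.6, 2.3)

The purple triangle was at (3.9, 1.3) in frame 1 and (7.5, 3.6) in frame 2.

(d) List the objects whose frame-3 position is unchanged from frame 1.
the orange pentagon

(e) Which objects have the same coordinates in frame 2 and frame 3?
the orange pentagon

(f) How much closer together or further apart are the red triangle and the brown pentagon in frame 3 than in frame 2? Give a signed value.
+0.5

Distance in frame 2: 4.2. Distance in frame 3: 4.7.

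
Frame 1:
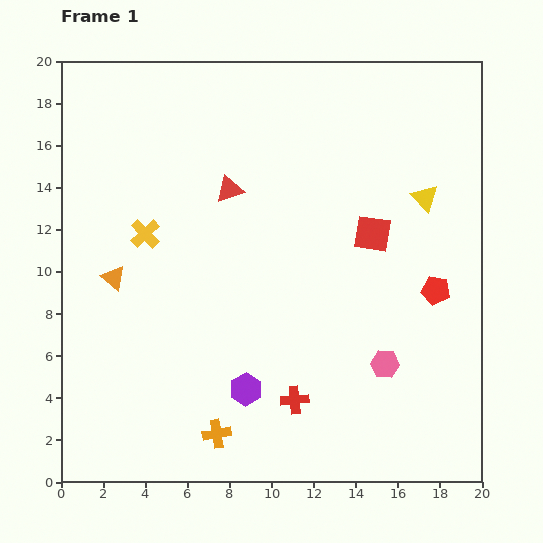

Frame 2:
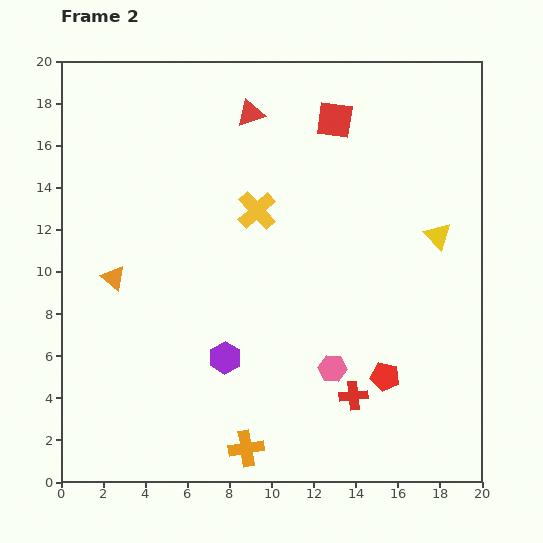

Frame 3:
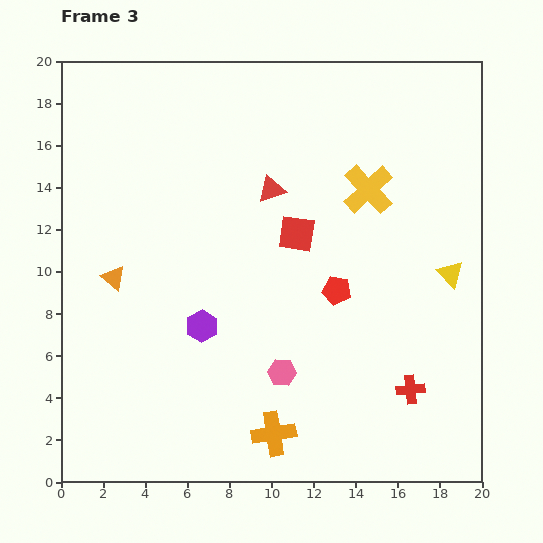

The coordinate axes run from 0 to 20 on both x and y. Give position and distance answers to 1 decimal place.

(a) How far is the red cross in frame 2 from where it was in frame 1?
2.8

The red cross moved from (11.1, 3.9) to (13.9, 4.1), a distance of √(2.8² + 0.2²) ≈ 2.8.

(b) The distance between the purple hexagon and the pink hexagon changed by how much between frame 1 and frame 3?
-2.3

Distance in frame 1: 6.7. Distance in frame 3: 4.4.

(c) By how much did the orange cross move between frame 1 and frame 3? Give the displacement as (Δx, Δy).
(2.7, 0.0)

The orange cross was at (7.4, 2.3) in frame 1 and (10.1, 2.3) in frame 3.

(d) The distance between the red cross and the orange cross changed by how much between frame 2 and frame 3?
+1.1

Distance in frame 2: 5.7. Distance in frame 3: 6.8.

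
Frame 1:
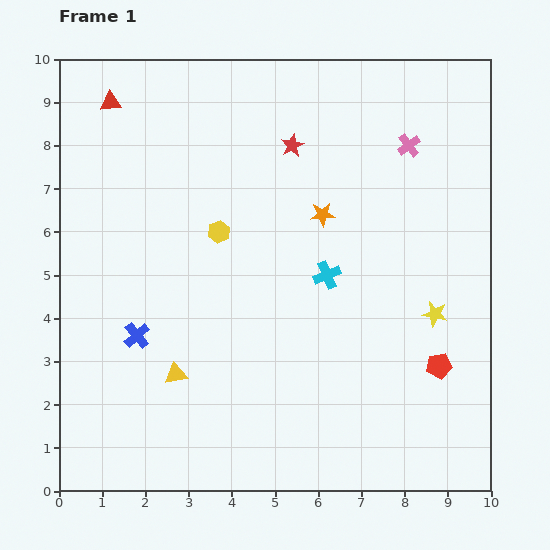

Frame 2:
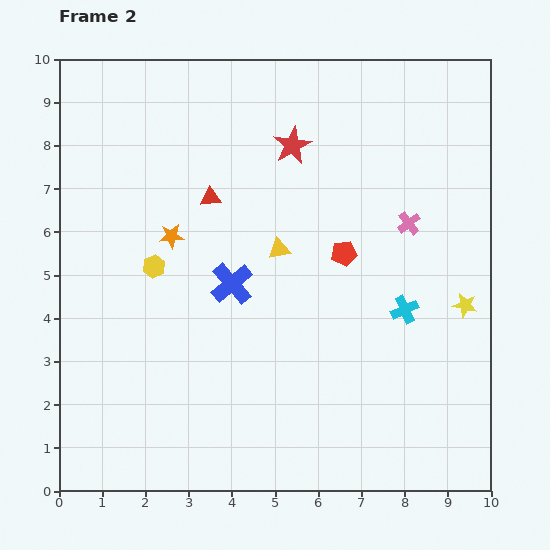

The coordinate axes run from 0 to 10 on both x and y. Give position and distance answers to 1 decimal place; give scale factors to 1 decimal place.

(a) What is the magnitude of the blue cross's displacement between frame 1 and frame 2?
2.5

The blue cross moved from (1.8, 3.6) to (4.0, 4.8), a distance of √(2.2² + 1.2²) ≈ 2.5.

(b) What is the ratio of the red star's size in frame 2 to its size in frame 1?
1.6×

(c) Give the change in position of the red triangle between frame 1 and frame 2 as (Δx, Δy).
(2.3, -2.2)

The red triangle was at (1.2, 9.0) in frame 1 and (3.5, 6.8) in frame 2.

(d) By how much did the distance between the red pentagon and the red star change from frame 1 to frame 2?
-3.3

Distance in frame 1: 6.1. Distance in frame 2: 2.8.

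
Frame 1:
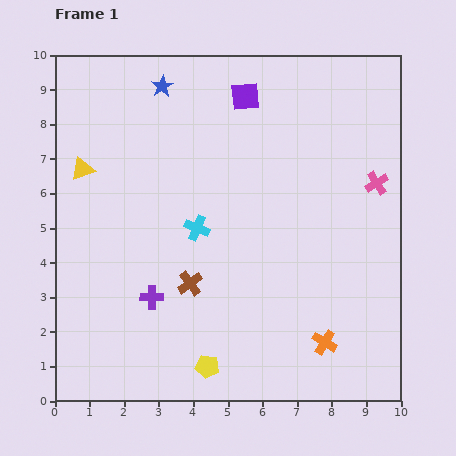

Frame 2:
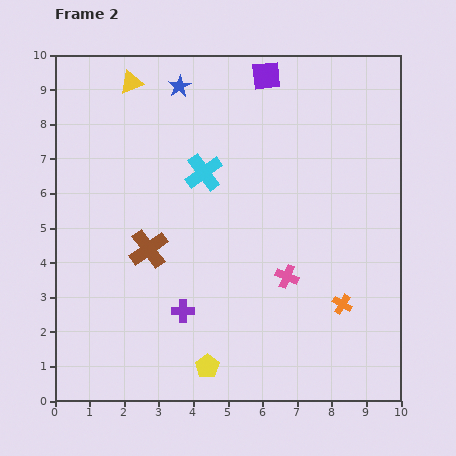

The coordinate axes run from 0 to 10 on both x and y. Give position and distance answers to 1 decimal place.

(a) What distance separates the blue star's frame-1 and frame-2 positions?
0.5

The blue star moved from (3.1, 9.1) to (3.6, 9.1), a distance of √(0.5² + 0.0²) ≈ 0.5.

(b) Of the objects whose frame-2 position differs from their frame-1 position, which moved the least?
the blue star

(moved 0.5)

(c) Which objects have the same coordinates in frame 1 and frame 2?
the yellow pentagon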